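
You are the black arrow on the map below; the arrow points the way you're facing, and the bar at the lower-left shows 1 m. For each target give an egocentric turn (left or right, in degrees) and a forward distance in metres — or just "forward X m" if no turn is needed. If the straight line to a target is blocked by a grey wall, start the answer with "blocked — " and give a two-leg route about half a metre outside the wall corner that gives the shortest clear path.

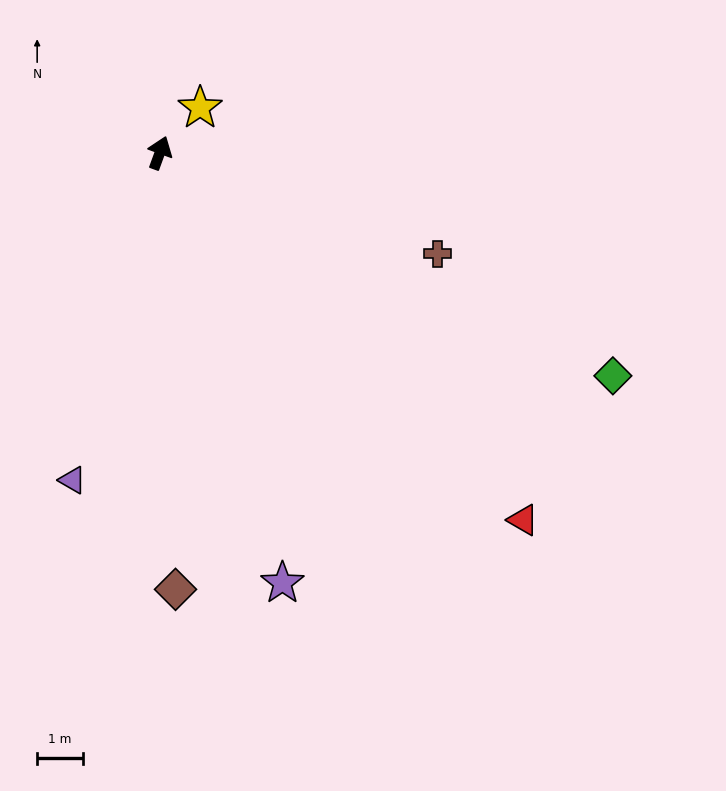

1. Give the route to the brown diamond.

turn right 158°, forward 9.5 m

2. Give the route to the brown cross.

turn right 90°, forward 6.4 m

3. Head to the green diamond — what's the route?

turn right 96°, forward 11.0 m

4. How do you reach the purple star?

turn right 144°, forward 9.8 m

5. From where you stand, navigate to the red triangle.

turn right 115°, forward 11.3 m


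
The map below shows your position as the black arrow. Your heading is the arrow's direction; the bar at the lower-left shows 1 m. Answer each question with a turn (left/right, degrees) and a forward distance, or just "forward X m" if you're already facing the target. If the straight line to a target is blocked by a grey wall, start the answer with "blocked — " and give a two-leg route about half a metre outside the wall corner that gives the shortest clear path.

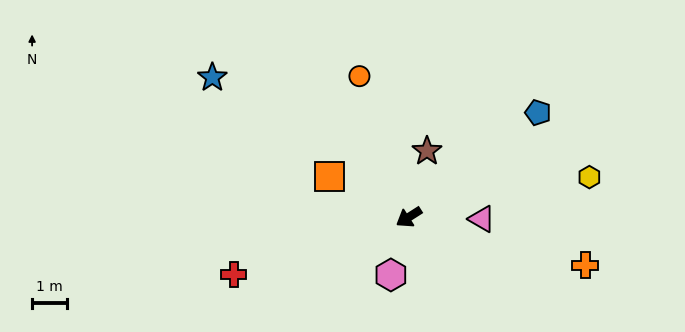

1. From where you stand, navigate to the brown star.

turn right 138°, forward 2.0 m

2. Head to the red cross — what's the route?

turn right 14°, forward 5.3 m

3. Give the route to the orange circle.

turn right 103°, forward 4.3 m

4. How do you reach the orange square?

turn right 60°, forward 2.5 m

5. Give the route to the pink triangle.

turn left 146°, forward 2.1 m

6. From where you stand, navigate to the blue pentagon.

turn right 174°, forward 4.7 m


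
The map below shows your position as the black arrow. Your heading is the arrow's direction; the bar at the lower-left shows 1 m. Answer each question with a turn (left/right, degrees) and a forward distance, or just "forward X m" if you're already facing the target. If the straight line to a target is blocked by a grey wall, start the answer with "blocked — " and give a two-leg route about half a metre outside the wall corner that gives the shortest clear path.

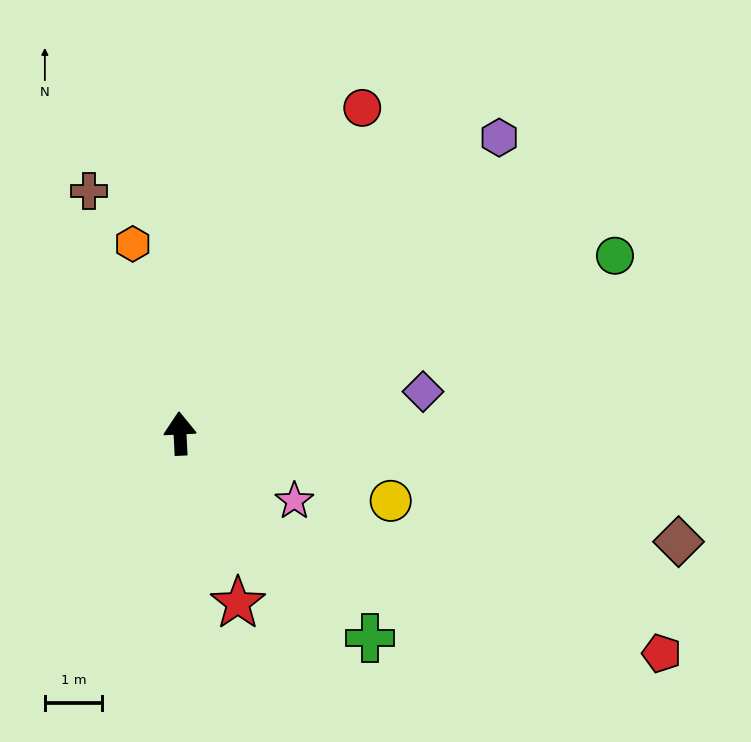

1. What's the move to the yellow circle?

turn right 111°, forward 3.9 m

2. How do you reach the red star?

turn right 164°, forward 3.1 m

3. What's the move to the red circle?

turn right 32°, forward 6.5 m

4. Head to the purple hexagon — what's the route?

turn right 50°, forward 7.6 m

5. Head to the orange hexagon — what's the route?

turn left 11°, forward 3.4 m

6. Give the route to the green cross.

turn right 140°, forward 4.9 m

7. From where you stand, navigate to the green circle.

turn right 71°, forward 8.2 m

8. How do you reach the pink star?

turn right 123°, forward 2.3 m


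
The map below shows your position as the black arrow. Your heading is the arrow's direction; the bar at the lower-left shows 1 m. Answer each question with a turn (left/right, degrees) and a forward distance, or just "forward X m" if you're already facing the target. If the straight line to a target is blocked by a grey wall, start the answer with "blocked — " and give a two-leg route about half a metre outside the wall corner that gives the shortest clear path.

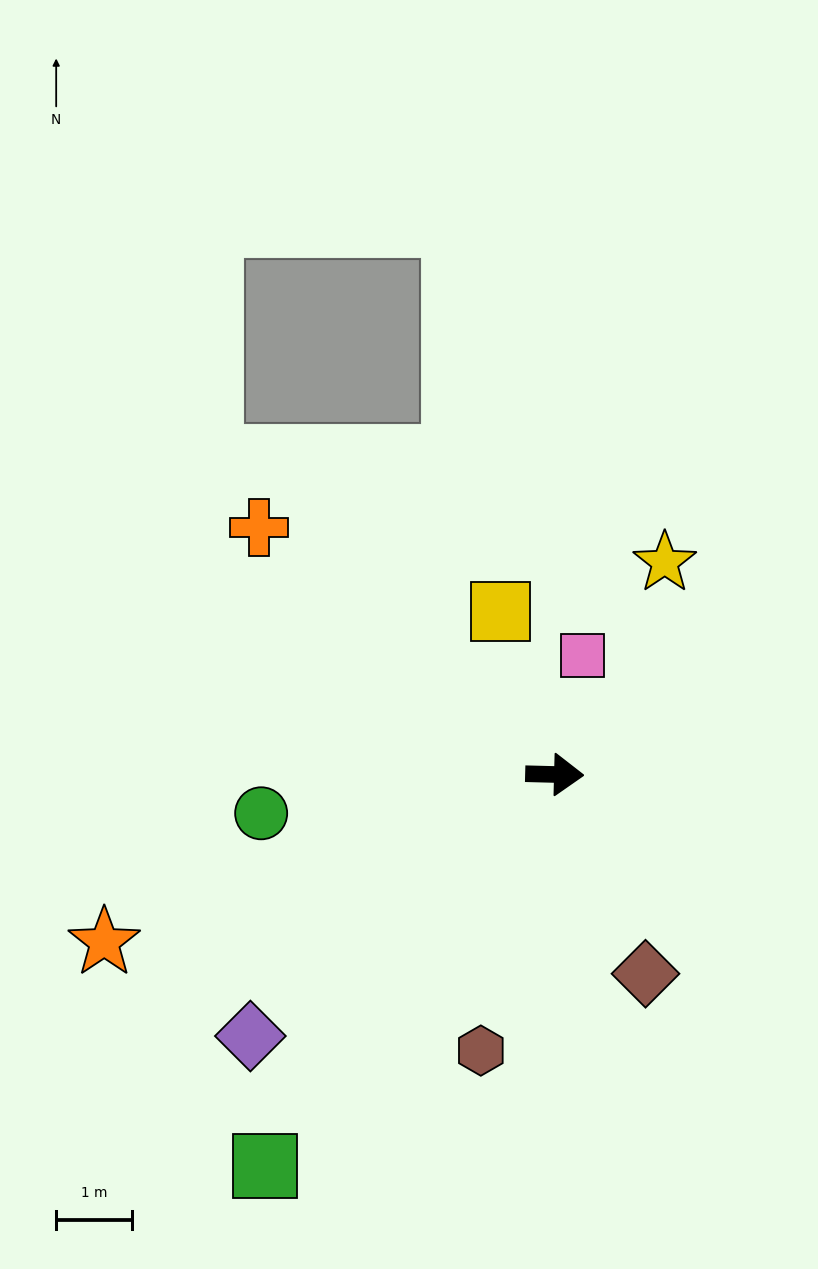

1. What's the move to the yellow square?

turn left 110°, forward 2.3 m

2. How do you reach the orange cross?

turn left 142°, forward 5.1 m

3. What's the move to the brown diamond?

turn right 64°, forward 2.9 m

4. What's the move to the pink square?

turn left 78°, forward 1.6 m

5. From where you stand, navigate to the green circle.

turn right 171°, forward 3.9 m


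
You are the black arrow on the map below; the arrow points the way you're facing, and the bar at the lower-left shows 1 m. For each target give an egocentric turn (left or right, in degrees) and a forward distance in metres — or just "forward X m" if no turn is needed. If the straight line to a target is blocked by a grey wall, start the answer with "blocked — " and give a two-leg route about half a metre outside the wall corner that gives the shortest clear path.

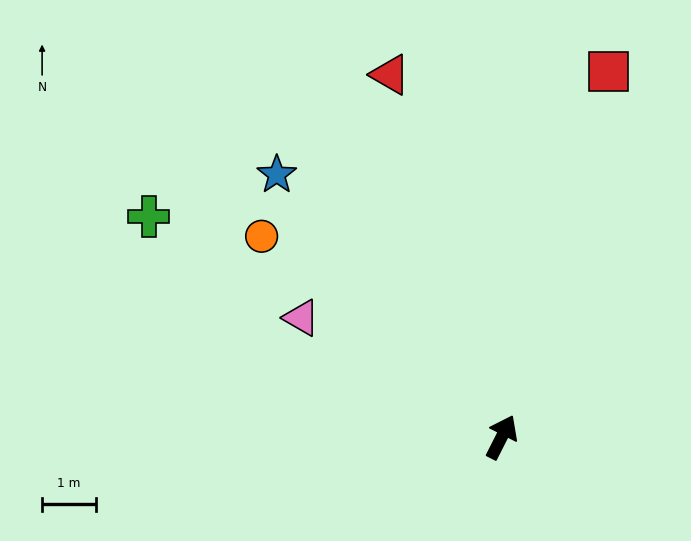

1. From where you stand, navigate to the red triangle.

turn left 44°, forward 7.0 m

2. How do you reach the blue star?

turn left 67°, forward 6.4 m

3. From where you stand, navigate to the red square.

turn left 11°, forward 7.0 m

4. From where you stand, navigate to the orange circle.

turn left 77°, forward 5.8 m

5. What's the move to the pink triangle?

turn left 86°, forward 4.3 m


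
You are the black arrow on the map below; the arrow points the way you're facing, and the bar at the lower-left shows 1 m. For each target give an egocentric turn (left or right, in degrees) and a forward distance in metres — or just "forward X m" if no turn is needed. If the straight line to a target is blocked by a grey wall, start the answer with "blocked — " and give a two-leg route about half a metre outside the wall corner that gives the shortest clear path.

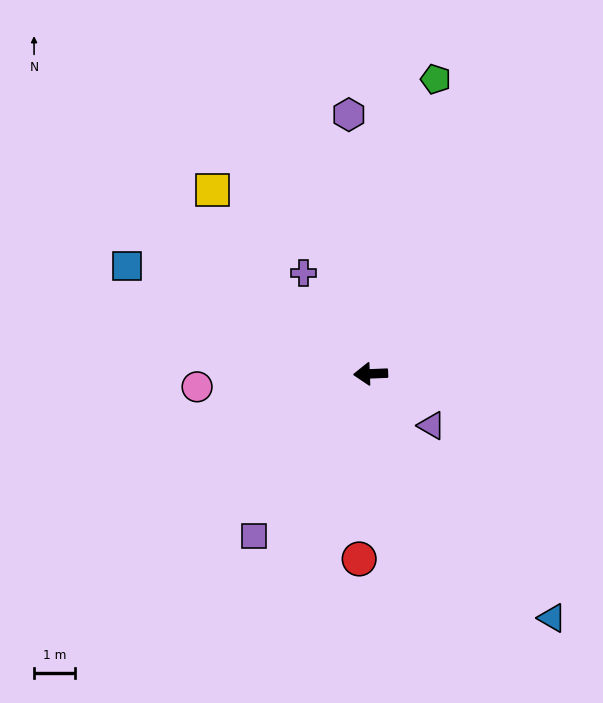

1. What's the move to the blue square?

turn right 26°, forward 6.6 m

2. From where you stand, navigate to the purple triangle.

turn left 137°, forward 2.0 m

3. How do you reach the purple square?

turn left 52°, forward 4.9 m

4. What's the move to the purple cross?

turn right 59°, forward 3.0 m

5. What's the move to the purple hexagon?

turn right 88°, forward 6.4 m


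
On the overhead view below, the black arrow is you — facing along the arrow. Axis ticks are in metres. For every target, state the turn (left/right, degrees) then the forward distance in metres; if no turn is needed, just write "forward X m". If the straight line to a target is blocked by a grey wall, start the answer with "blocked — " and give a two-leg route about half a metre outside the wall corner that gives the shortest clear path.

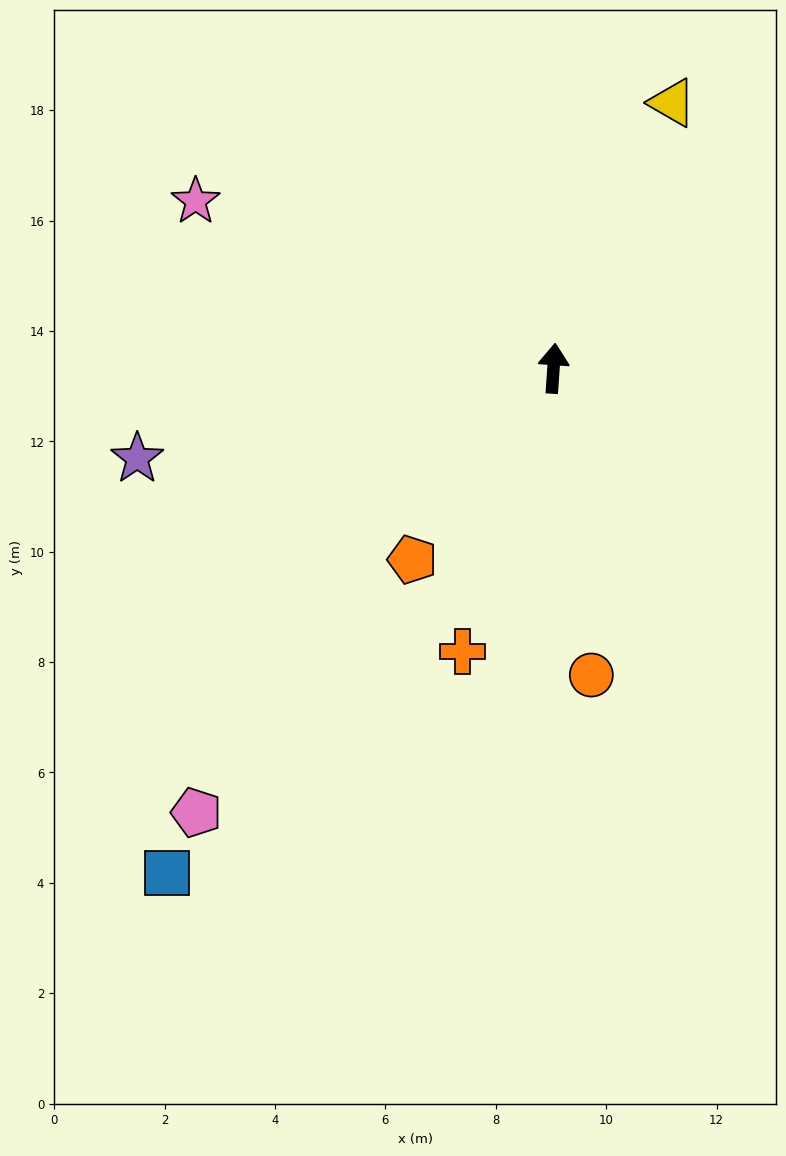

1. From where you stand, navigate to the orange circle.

turn right 169°, forward 5.6 m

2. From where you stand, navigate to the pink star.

turn left 69°, forward 7.2 m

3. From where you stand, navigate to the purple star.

turn left 106°, forward 7.7 m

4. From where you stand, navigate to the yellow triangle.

turn right 20°, forward 5.3 m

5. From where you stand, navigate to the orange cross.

turn left 166°, forward 5.4 m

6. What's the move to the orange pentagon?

turn left 147°, forward 4.3 m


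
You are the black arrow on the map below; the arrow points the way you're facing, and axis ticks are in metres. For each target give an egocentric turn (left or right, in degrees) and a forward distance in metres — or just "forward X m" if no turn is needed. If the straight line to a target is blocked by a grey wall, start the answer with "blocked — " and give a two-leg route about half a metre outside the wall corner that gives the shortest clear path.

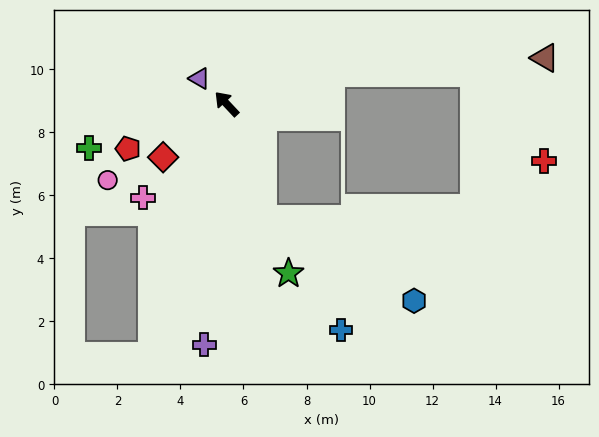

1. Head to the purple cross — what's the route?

turn left 132°, forward 7.7 m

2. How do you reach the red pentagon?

turn left 71°, forward 3.4 m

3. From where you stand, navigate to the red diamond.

turn left 87°, forward 2.6 m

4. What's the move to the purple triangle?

turn left 4°, forward 1.2 m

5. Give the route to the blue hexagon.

blocked — turn left 155°, forward 3.8 m, then turn left 43°, forward 5.4 m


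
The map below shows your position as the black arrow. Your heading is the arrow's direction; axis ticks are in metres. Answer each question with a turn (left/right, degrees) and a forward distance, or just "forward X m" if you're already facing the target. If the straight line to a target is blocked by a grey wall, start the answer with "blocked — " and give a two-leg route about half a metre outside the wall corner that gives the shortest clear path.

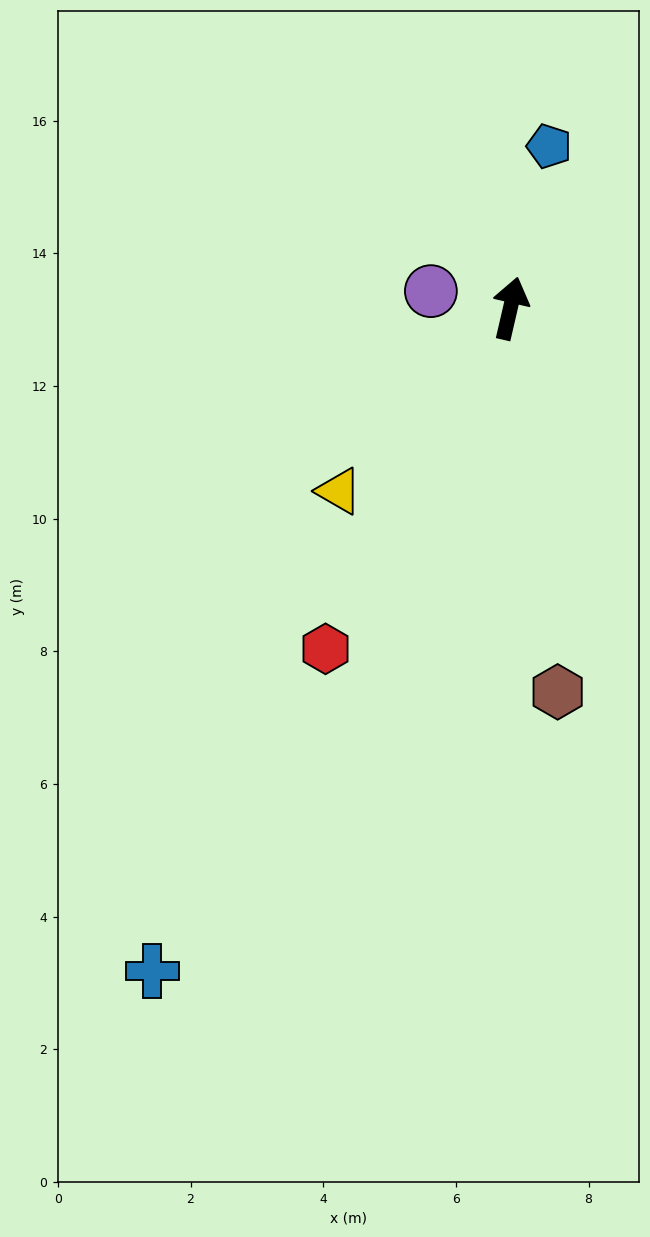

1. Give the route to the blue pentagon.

forward 2.5 m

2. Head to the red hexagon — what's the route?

turn left 165°, forward 5.8 m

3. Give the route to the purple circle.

turn left 91°, forward 1.2 m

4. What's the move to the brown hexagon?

turn right 160°, forward 5.8 m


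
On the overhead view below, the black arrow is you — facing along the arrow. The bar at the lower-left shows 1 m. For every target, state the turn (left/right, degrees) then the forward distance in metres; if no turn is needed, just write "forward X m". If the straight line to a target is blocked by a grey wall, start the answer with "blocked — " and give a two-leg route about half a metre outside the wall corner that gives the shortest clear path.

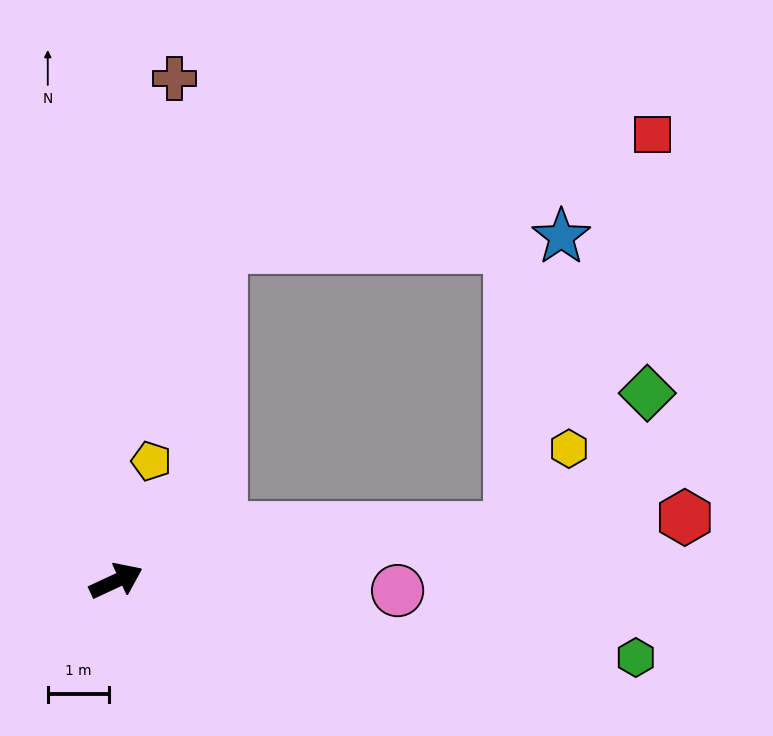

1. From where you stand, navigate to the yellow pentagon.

turn left 49°, forward 2.0 m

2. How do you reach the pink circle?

turn right 27°, forward 4.6 m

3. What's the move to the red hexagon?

turn right 19°, forward 9.3 m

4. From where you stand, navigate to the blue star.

blocked — turn right 17°, forward 6.5 m, then turn left 72°, forward 4.8 m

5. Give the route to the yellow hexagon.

blocked — turn right 17°, forward 6.5 m, then turn left 45°, forward 1.6 m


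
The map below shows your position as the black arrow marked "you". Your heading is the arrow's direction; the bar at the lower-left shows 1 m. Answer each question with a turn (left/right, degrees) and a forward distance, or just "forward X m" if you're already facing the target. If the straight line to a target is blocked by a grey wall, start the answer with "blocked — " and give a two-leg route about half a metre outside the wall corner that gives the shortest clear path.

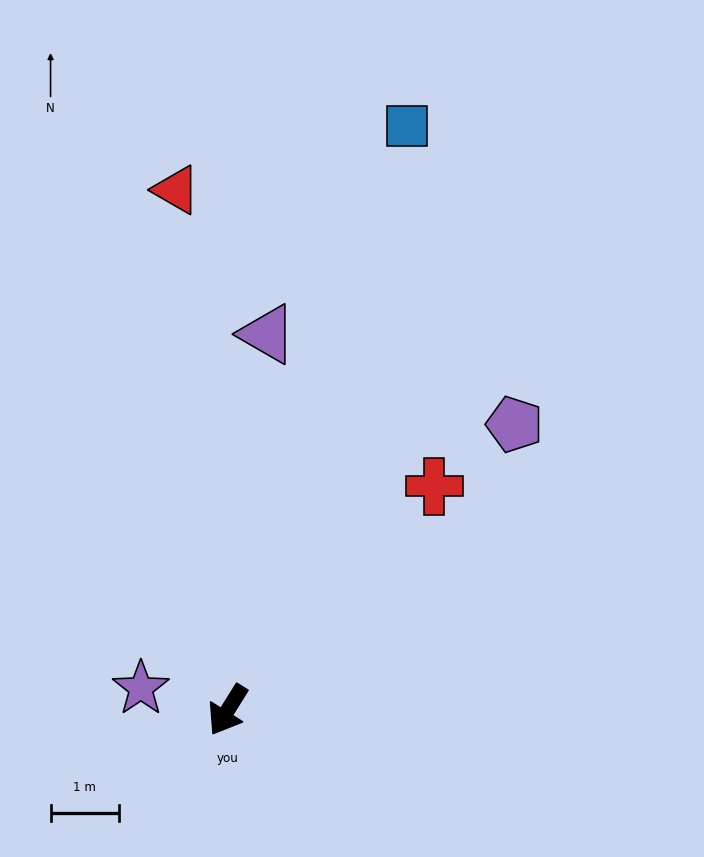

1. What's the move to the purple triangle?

turn right 154°, forward 5.5 m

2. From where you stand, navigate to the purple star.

turn right 72°, forward 1.3 m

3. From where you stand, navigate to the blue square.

turn right 165°, forward 8.9 m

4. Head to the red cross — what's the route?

turn left 169°, forward 4.5 m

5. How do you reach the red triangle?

turn right 142°, forward 7.6 m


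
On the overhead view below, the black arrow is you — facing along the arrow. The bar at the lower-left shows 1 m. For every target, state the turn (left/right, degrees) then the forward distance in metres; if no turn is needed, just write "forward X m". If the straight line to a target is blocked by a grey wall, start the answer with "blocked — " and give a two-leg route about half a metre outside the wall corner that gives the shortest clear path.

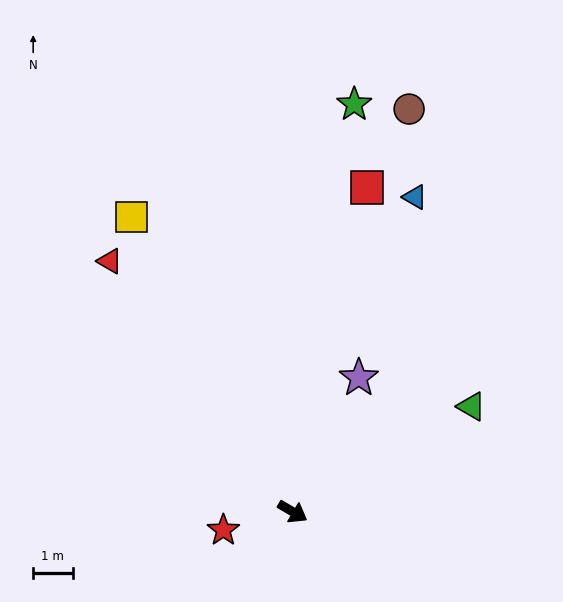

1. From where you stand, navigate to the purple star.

turn left 94°, forward 3.8 m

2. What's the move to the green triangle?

turn left 61°, forward 5.3 m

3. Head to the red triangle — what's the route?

turn left 157°, forward 7.9 m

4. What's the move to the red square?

turn left 108°, forward 8.4 m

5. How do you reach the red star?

turn right 135°, forward 1.8 m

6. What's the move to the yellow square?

turn left 149°, forward 8.5 m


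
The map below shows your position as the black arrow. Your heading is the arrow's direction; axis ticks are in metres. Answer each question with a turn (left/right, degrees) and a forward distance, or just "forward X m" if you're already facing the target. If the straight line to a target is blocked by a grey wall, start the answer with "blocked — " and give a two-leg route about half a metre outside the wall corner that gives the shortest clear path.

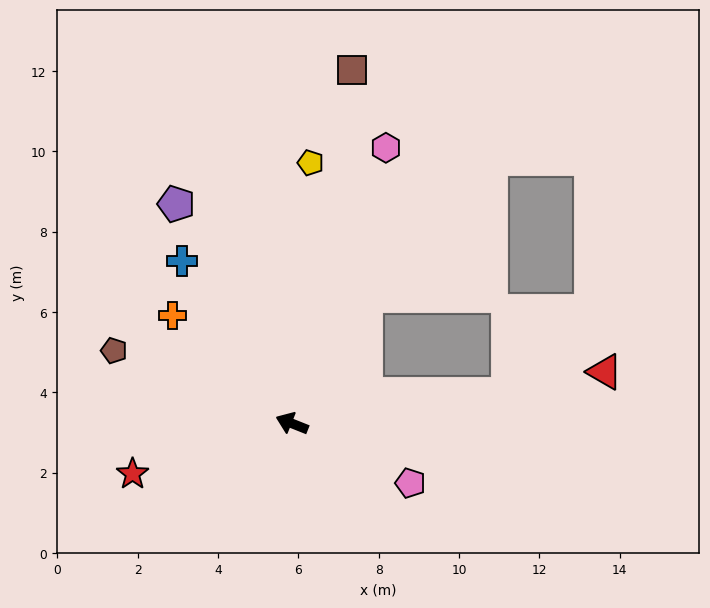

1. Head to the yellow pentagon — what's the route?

turn right 72°, forward 6.5 m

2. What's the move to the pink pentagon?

turn left 175°, forward 3.3 m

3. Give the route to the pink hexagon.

turn right 87°, forward 7.3 m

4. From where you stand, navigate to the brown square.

turn right 78°, forward 8.9 m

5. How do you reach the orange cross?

turn right 20°, forward 4.0 m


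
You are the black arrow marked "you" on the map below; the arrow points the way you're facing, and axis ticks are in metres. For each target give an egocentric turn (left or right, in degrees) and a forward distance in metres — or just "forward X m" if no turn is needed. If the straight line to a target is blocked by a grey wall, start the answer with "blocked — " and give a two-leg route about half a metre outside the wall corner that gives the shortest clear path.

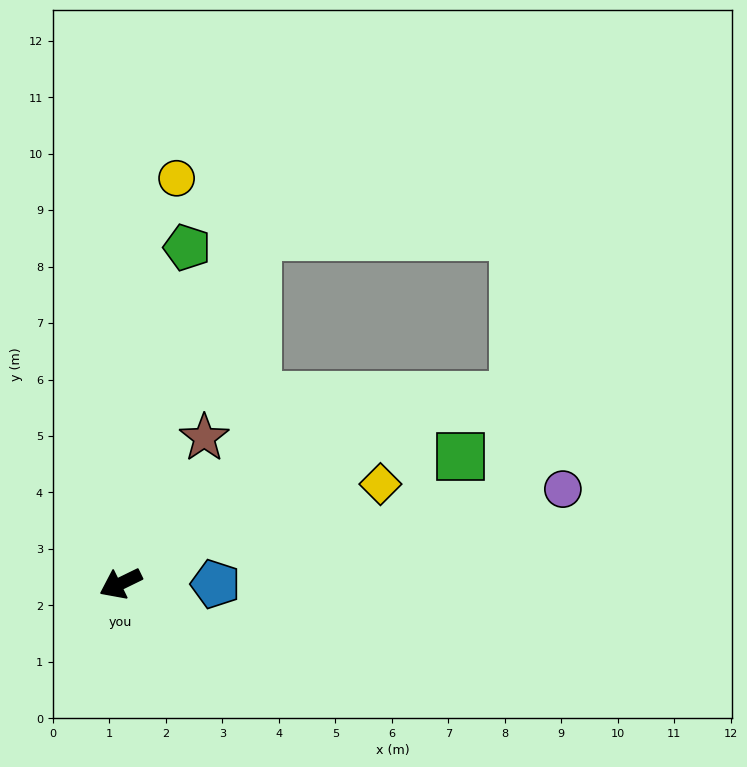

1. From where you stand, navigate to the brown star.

turn right 146°, forward 3.0 m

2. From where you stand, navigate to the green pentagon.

turn right 127°, forward 6.1 m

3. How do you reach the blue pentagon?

turn left 154°, forward 1.7 m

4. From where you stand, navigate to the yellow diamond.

turn left 175°, forward 4.9 m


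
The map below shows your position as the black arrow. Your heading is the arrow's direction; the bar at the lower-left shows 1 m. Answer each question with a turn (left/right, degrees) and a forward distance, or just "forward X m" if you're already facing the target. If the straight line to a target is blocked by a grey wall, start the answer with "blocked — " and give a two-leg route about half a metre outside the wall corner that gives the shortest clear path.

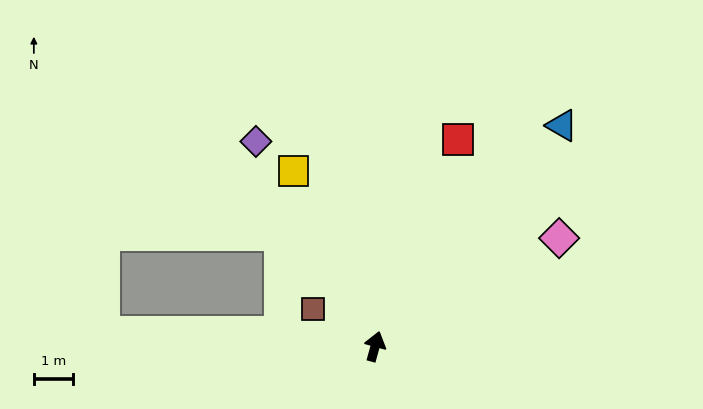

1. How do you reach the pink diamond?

turn right 44°, forward 5.5 m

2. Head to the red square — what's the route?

turn right 6°, forward 5.7 m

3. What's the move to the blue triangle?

turn right 25°, forward 7.4 m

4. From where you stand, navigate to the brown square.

turn left 74°, forward 1.9 m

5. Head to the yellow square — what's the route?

turn left 40°, forward 5.0 m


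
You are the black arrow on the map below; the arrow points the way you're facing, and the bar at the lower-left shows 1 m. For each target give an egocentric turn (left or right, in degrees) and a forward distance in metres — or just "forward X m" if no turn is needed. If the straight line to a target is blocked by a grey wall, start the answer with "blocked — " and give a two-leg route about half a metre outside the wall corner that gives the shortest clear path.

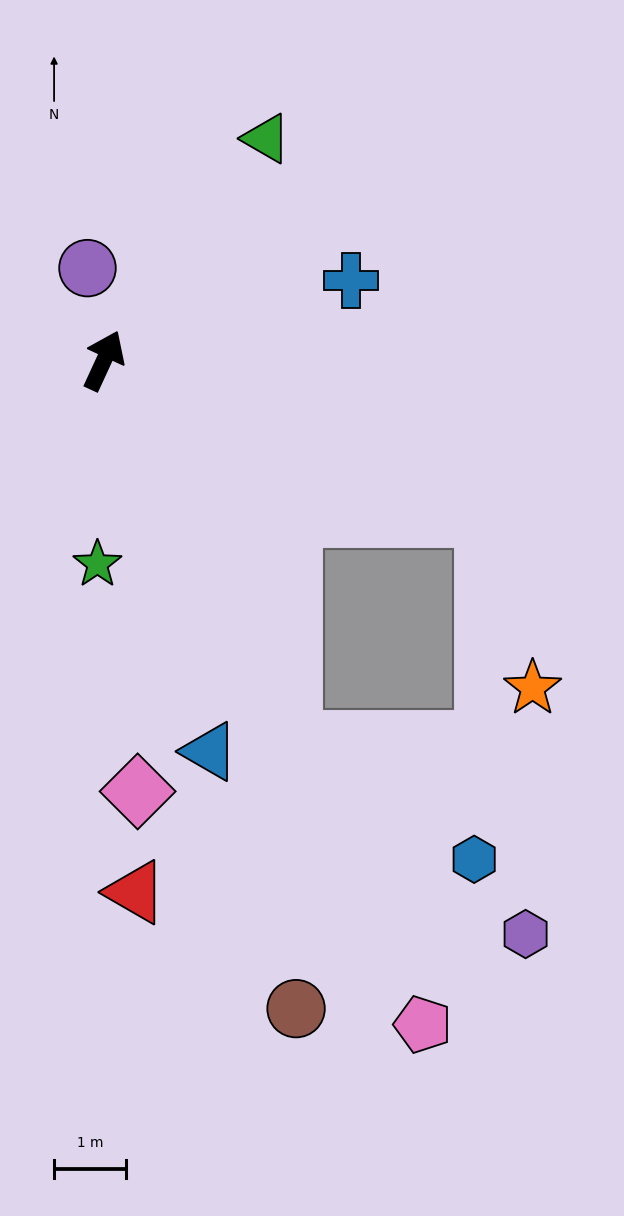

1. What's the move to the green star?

turn right 157°, forward 2.8 m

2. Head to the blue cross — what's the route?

turn right 47°, forward 3.6 m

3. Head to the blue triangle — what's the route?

turn right 140°, forward 5.6 m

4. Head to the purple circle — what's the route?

turn left 35°, forward 1.3 m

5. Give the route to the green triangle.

turn right 11°, forward 3.8 m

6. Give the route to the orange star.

blocked — turn right 87°, forward 5.7 m, then turn right 53°, forward 2.5 m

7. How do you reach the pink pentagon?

turn right 130°, forward 10.2 m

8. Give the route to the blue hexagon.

blocked — turn right 129°, forward 5.9 m, then turn left 31°, forward 3.0 m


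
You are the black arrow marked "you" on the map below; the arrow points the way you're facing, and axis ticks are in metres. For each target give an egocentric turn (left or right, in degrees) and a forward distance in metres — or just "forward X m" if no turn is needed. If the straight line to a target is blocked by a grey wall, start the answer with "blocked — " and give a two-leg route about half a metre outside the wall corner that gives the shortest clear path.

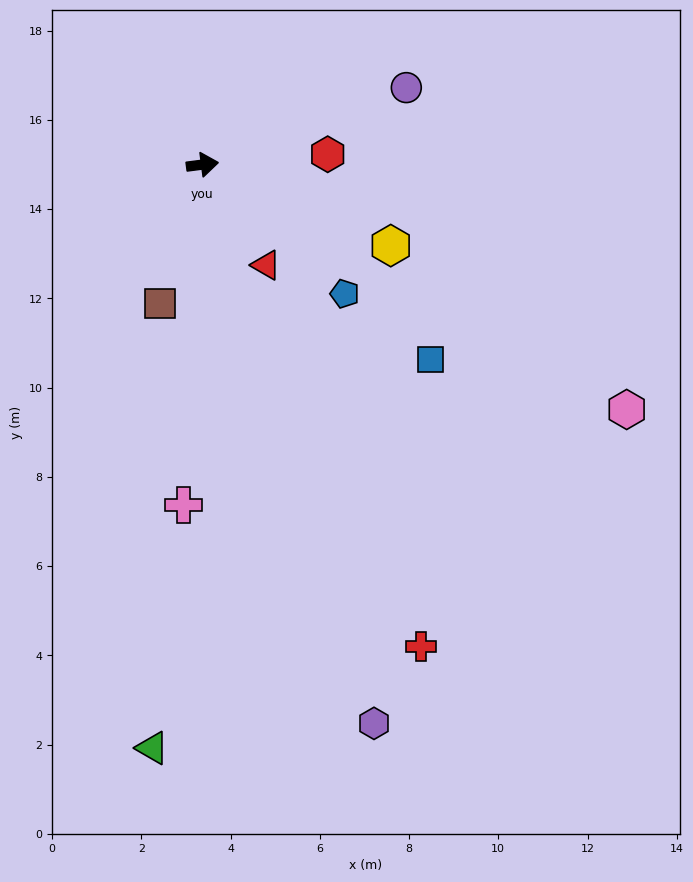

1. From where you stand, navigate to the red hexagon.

turn right 3°, forward 2.8 m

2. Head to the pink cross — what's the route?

turn right 101°, forward 7.6 m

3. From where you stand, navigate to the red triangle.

turn right 65°, forward 2.7 m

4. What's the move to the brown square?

turn right 114°, forward 3.3 m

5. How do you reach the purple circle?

turn left 13°, forward 4.9 m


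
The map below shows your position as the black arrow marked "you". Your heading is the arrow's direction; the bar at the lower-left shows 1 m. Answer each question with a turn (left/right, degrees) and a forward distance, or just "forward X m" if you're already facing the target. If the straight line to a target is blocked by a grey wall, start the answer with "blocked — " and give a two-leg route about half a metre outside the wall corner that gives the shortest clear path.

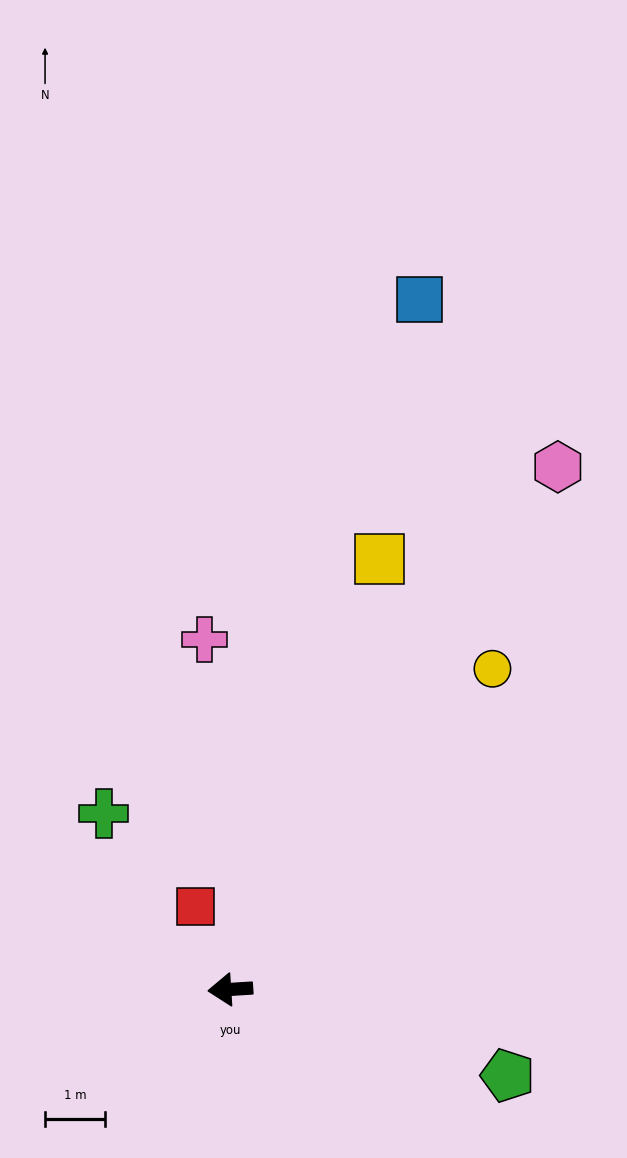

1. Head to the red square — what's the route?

turn right 71°, forward 1.5 m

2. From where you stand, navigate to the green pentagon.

turn left 159°, forward 4.9 m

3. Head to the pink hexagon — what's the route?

turn right 126°, forward 10.3 m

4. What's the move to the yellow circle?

turn right 133°, forward 6.9 m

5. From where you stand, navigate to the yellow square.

turn right 113°, forward 7.6 m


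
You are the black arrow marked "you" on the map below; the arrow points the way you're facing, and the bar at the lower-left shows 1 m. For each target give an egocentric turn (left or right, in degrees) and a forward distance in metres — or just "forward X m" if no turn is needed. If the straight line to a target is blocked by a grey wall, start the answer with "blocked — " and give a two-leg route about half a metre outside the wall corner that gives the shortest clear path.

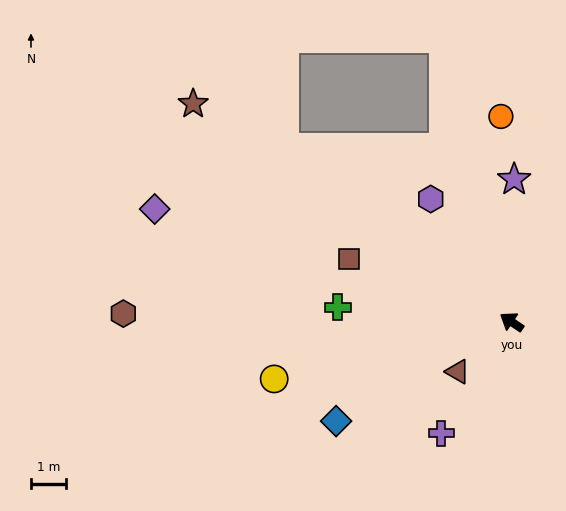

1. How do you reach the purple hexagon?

turn right 23°, forward 4.1 m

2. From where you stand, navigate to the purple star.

turn right 57°, forward 4.0 m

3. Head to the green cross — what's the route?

turn left 29°, forward 4.9 m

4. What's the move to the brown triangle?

turn left 77°, forward 2.1 m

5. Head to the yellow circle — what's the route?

turn left 47°, forward 6.9 m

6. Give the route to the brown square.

turn left 13°, forward 4.9 m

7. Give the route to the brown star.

forward 10.9 m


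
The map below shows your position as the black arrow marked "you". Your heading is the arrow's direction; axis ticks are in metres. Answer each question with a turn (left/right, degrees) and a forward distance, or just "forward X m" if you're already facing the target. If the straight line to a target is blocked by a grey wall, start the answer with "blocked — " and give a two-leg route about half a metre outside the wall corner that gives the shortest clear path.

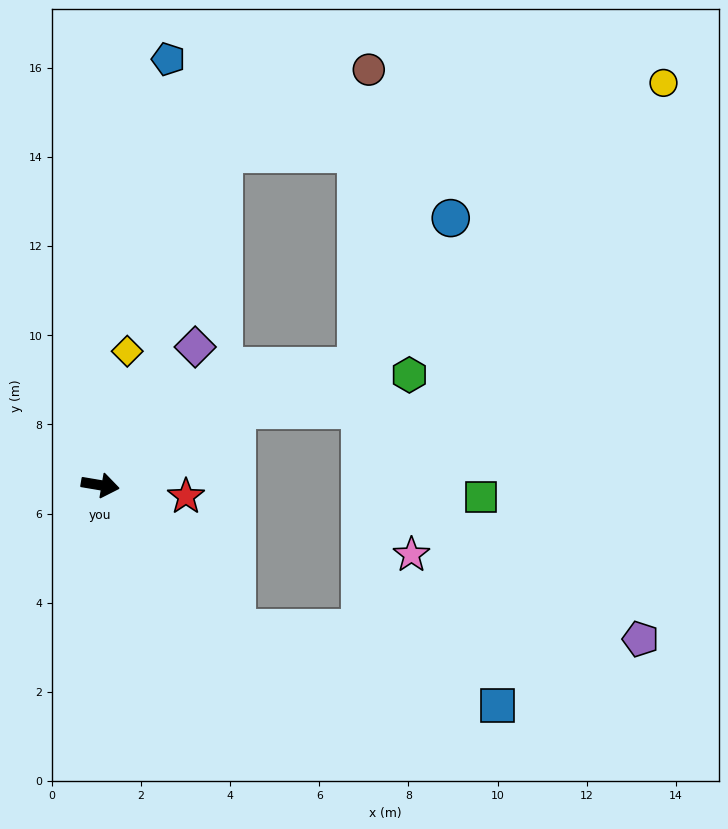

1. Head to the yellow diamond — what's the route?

turn left 88°, forward 3.1 m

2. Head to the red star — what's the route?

turn left 2°, forward 1.9 m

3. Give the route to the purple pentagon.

blocked — turn right 37°, forward 4.4 m, then turn left 45°, forward 9.1 m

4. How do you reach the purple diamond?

turn left 65°, forward 3.8 m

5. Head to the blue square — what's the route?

blocked — turn right 37°, forward 4.4 m, then turn left 30°, forward 6.1 m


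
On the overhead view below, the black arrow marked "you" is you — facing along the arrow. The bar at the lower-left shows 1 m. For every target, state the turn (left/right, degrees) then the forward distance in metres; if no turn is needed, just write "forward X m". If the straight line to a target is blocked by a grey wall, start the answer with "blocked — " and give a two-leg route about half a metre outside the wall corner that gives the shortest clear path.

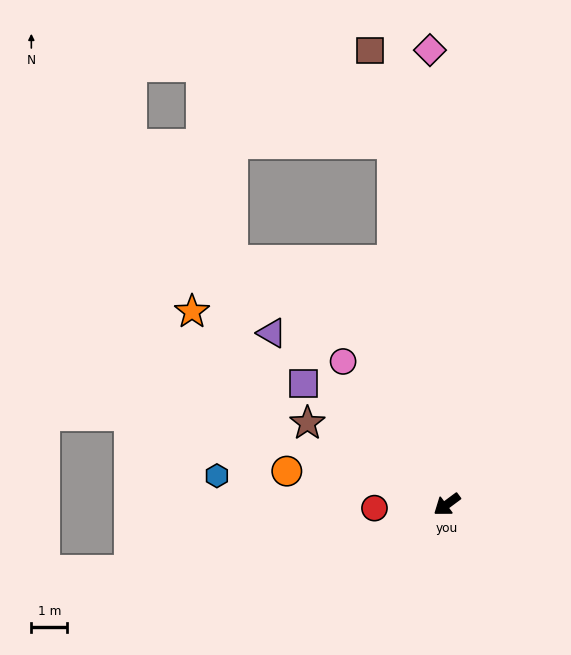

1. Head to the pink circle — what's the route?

turn right 91°, forward 4.9 m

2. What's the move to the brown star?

turn right 67°, forward 4.5 m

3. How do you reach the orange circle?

turn right 48°, forward 4.5 m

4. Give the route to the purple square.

turn right 77°, forward 5.2 m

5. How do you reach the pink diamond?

turn right 124°, forward 12.6 m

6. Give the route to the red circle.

turn right 34°, forward 2.0 m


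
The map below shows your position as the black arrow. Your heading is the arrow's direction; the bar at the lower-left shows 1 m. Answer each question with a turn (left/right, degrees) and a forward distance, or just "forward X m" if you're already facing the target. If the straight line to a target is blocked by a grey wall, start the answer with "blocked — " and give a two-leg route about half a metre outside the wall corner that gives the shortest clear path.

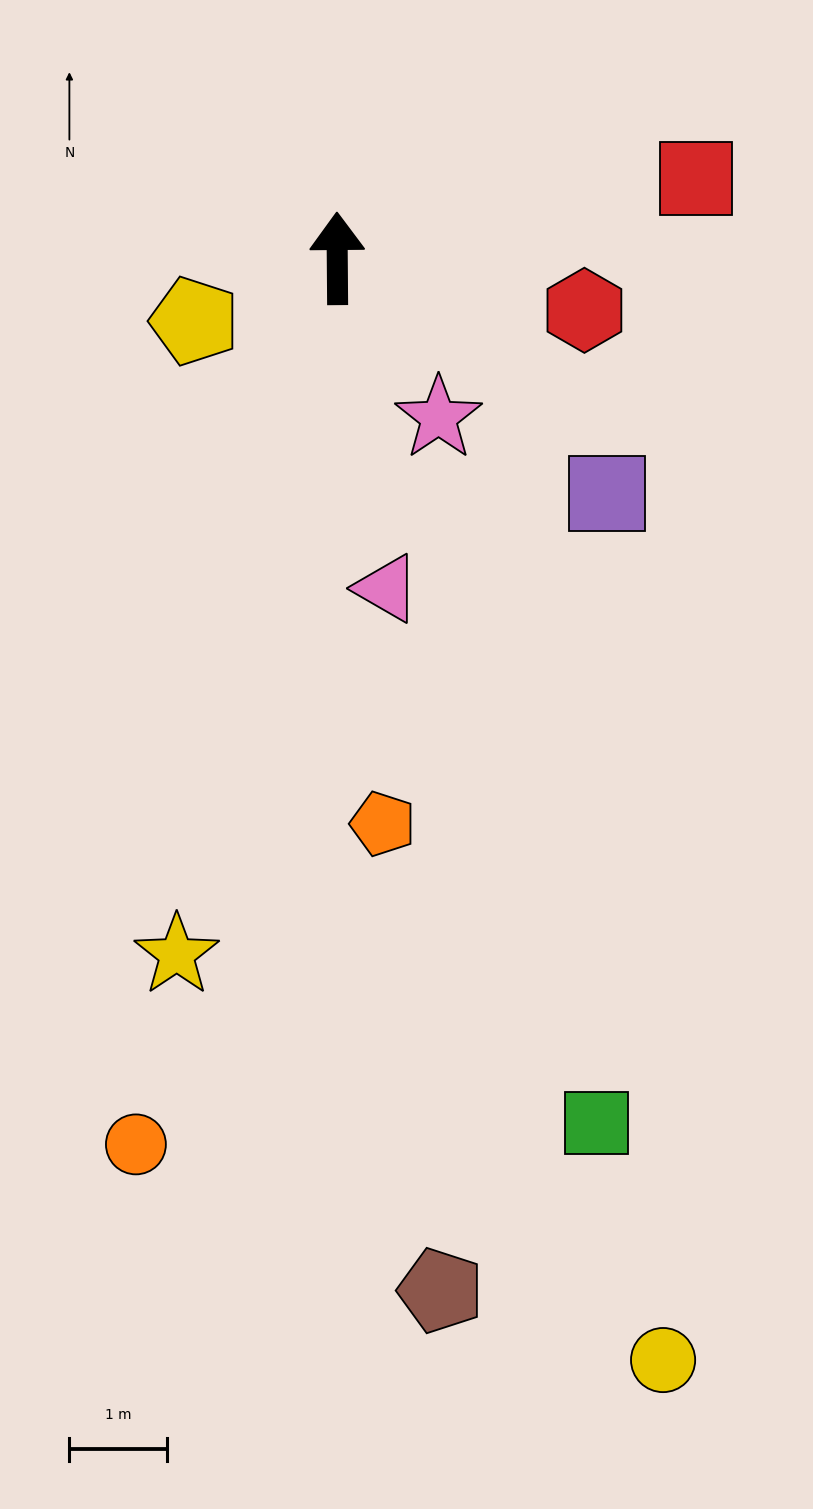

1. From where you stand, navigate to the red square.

turn right 78°, forward 3.8 m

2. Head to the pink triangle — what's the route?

turn right 172°, forward 3.4 m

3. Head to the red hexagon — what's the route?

turn right 102°, forward 2.6 m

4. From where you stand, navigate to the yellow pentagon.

turn left 113°, forward 1.6 m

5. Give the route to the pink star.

turn right 148°, forward 1.9 m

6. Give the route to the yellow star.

turn left 167°, forward 7.3 m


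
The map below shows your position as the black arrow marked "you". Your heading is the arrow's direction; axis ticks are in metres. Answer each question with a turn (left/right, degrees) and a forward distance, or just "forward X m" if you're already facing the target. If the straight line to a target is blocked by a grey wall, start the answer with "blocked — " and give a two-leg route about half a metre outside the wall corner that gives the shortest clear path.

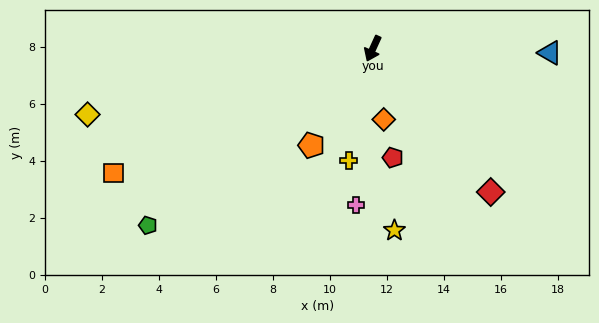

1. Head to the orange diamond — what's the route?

turn left 33°, forward 2.5 m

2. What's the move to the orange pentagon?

turn right 8°, forward 4.0 m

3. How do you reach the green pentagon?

turn right 27°, forward 10.0 m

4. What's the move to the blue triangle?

turn left 113°, forward 6.2 m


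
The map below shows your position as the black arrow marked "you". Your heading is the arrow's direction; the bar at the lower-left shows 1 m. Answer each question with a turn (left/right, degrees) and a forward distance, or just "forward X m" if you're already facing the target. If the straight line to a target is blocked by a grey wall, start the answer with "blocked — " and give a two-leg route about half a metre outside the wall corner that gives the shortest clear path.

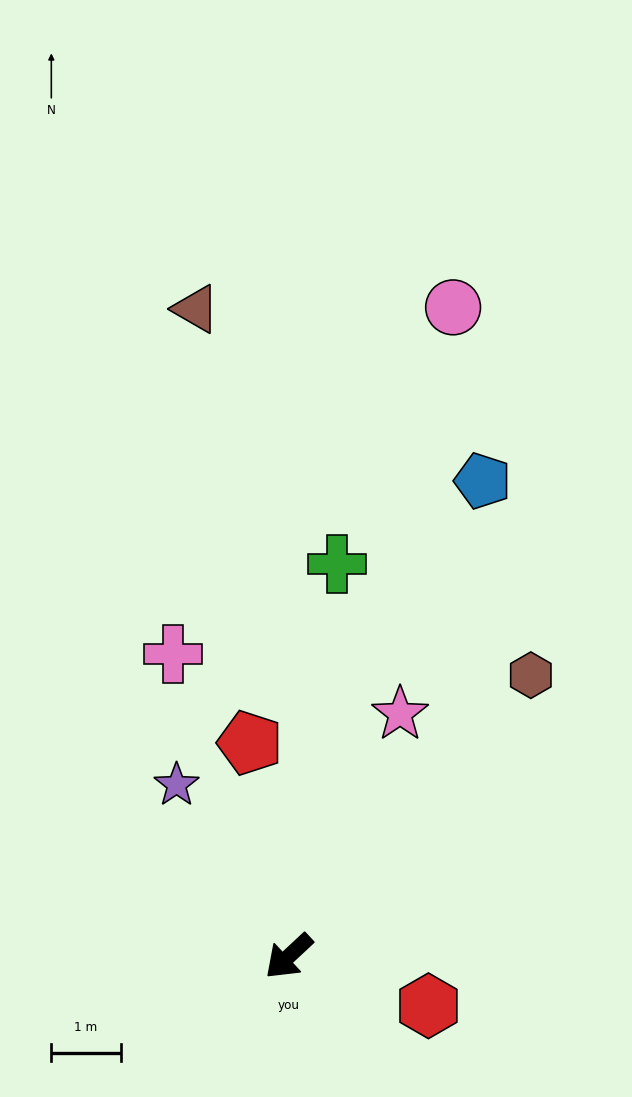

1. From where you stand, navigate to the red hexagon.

turn left 118°, forward 2.1 m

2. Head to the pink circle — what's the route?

turn right 147°, forward 9.6 m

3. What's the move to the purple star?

turn right 100°, forward 2.9 m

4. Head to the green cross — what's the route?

turn right 140°, forward 5.7 m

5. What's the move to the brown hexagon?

turn right 174°, forward 5.3 m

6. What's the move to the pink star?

turn right 158°, forward 3.8 m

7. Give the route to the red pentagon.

turn right 123°, forward 3.1 m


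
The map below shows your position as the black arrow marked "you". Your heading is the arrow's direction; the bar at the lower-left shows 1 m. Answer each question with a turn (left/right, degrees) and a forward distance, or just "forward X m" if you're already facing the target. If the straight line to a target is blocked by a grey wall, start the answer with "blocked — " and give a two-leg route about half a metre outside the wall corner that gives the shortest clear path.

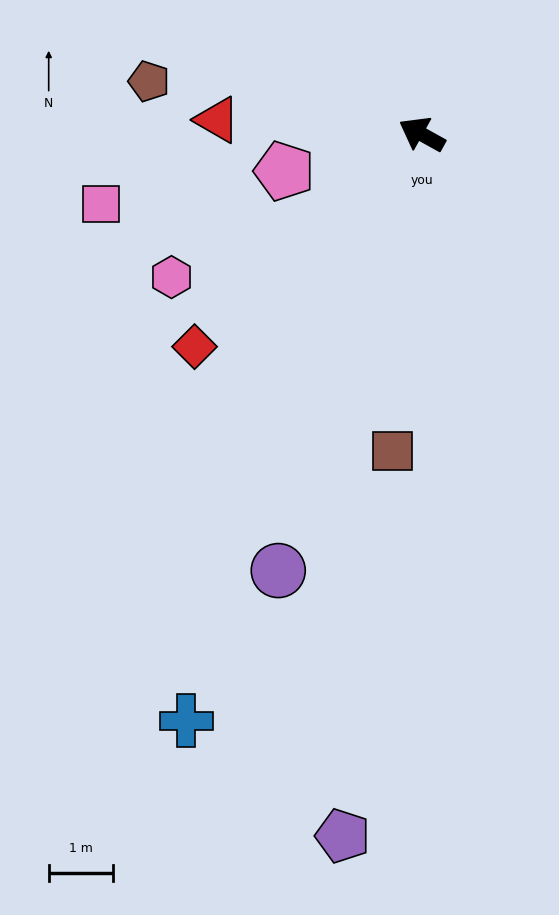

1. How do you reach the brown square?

turn left 114°, forward 4.9 m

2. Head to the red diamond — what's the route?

turn left 72°, forward 4.8 m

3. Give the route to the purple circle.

turn left 101°, forward 7.1 m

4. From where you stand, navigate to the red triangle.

turn left 25°, forward 3.2 m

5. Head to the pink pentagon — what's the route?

turn left 44°, forward 2.2 m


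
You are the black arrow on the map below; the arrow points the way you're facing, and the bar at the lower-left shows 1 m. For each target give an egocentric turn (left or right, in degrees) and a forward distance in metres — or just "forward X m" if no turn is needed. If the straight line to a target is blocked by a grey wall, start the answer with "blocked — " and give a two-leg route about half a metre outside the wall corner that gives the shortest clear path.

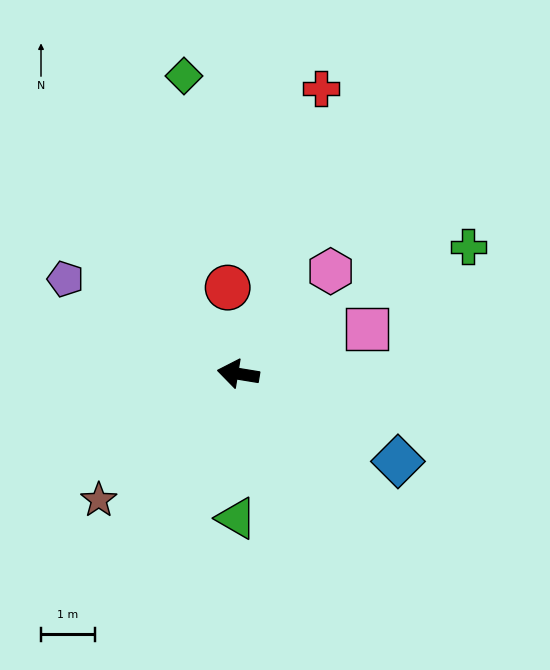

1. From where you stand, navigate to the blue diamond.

turn left 161°, forward 3.4 m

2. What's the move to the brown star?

turn left 51°, forward 3.5 m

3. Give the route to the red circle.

turn right 74°, forward 1.6 m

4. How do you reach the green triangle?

turn left 99°, forward 2.7 m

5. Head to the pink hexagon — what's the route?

turn right 123°, forward 2.6 m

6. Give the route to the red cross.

turn right 97°, forward 5.5 m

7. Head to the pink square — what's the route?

turn right 151°, forward 2.5 m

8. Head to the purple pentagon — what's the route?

turn right 19°, forward 3.7 m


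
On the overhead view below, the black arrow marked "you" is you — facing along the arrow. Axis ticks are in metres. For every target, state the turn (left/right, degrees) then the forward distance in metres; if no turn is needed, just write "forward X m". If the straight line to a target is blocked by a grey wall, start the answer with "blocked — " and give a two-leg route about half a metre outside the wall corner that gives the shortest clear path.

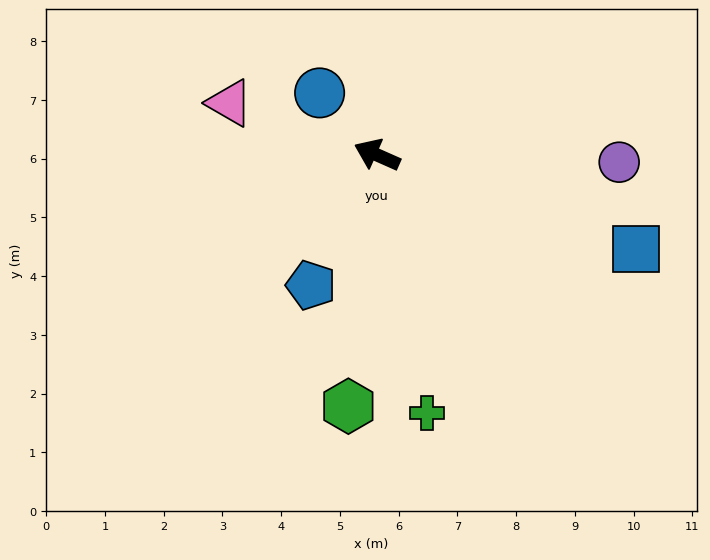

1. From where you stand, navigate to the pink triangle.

turn left 5°, forward 2.7 m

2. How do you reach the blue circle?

turn right 23°, forward 1.4 m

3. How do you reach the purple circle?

turn right 158°, forward 4.1 m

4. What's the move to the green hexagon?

turn left 107°, forward 4.3 m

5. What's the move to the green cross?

turn left 125°, forward 4.5 m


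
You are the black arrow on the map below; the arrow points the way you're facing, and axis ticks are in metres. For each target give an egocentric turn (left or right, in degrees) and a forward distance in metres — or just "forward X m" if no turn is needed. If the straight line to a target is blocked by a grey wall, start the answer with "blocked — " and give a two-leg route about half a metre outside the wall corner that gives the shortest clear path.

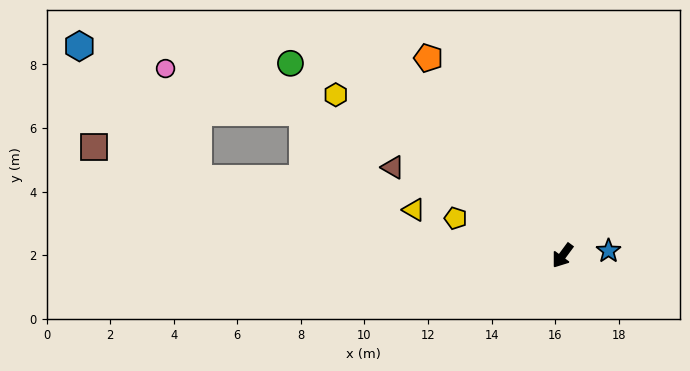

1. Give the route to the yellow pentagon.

turn right 73°, forward 3.6 m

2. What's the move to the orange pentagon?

turn right 109°, forward 7.5 m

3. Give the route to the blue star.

turn left 132°, forward 1.5 m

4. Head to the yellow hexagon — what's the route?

turn right 89°, forward 8.7 m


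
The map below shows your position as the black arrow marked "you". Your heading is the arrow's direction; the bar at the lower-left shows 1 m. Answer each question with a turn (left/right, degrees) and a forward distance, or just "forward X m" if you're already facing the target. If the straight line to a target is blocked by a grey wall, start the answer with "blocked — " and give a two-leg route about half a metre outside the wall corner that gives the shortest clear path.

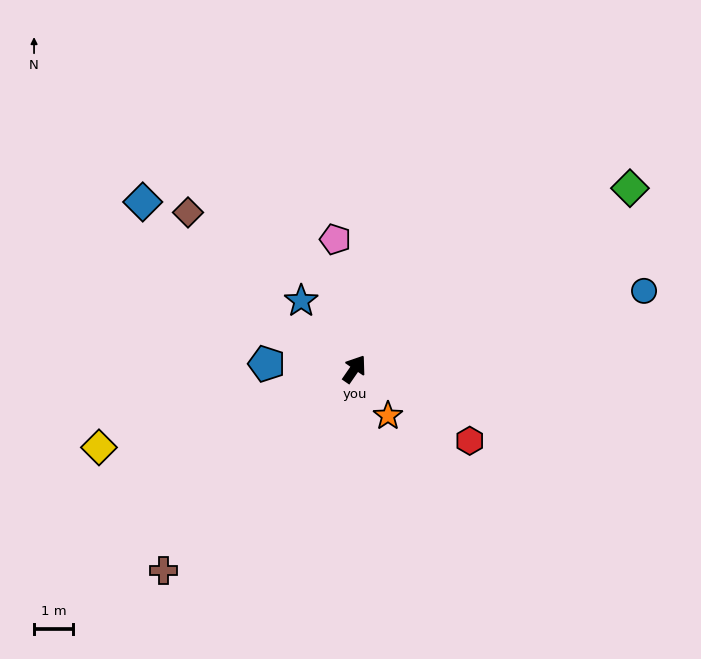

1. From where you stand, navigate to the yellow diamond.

turn left 142°, forward 6.9 m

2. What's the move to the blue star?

turn left 73°, forward 2.2 m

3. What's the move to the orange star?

turn right 110°, forward 1.5 m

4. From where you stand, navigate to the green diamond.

turn right 22°, forward 8.4 m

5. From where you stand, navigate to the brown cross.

turn left 171°, forward 7.1 m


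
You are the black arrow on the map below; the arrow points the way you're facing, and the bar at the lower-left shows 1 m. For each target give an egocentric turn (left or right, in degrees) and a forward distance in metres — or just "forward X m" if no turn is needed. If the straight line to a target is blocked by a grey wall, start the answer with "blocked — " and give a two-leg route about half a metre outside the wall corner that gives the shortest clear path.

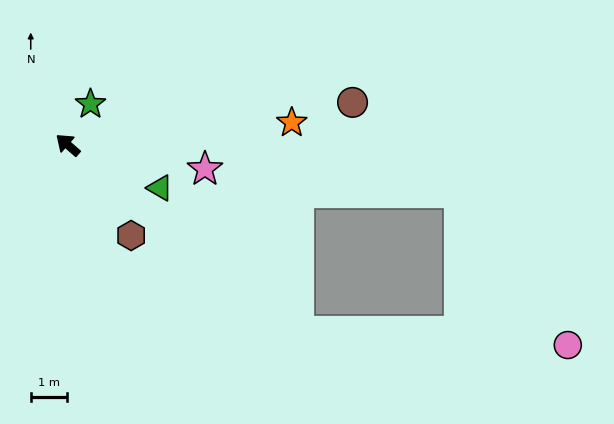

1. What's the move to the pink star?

turn right 149°, forward 3.9 m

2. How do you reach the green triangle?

turn right 164°, forward 2.8 m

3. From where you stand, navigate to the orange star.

turn right 133°, forward 6.3 m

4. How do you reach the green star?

turn right 78°, forward 1.3 m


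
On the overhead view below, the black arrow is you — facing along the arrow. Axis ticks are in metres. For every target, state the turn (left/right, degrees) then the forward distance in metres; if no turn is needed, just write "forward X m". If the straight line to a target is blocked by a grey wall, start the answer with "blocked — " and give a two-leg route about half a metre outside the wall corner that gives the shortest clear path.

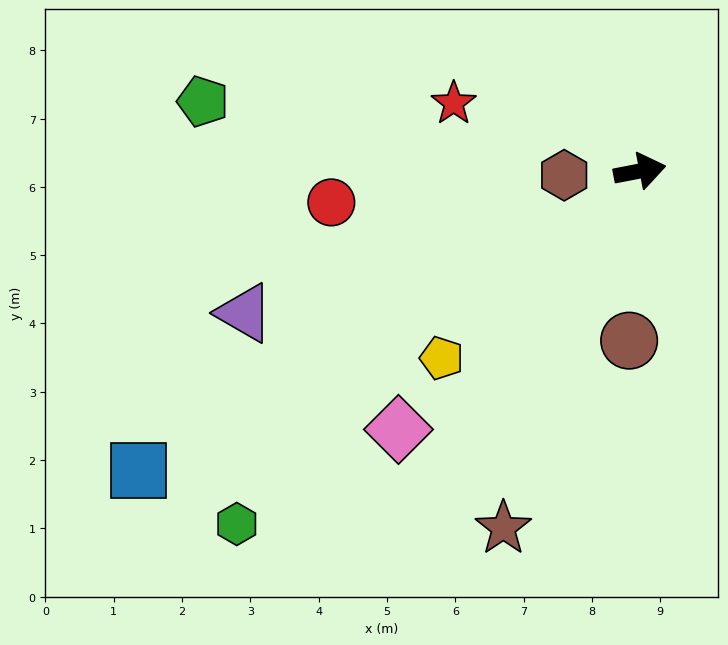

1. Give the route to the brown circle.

turn right 105°, forward 2.5 m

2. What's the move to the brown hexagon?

turn left 172°, forward 1.1 m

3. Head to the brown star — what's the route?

turn right 122°, forward 5.6 m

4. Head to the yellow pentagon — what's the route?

turn right 148°, forward 4.0 m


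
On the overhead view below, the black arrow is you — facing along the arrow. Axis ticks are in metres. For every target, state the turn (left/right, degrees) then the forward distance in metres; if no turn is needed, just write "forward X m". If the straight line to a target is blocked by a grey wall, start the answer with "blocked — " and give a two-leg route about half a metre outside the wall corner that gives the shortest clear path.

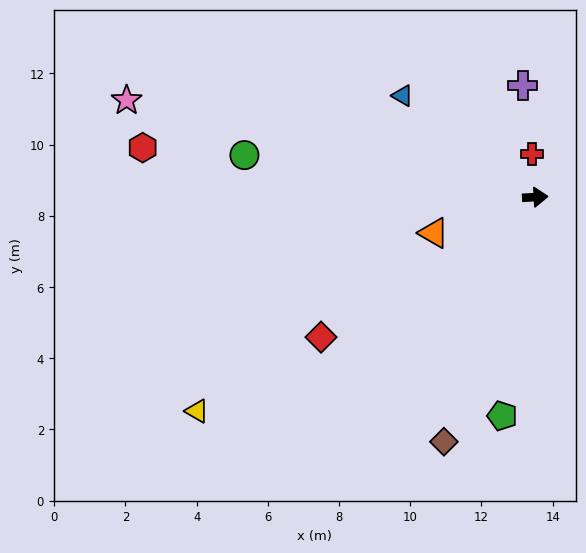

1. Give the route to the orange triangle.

turn right 164°, forward 3.0 m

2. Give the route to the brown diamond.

turn right 114°, forward 7.3 m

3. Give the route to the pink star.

turn left 164°, forward 11.8 m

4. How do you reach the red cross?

turn left 91°, forward 1.2 m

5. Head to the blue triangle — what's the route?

turn left 140°, forward 4.7 m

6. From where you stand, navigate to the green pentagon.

turn right 102°, forward 6.2 m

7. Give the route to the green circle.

turn left 169°, forward 8.3 m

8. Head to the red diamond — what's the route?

turn right 150°, forward 7.2 m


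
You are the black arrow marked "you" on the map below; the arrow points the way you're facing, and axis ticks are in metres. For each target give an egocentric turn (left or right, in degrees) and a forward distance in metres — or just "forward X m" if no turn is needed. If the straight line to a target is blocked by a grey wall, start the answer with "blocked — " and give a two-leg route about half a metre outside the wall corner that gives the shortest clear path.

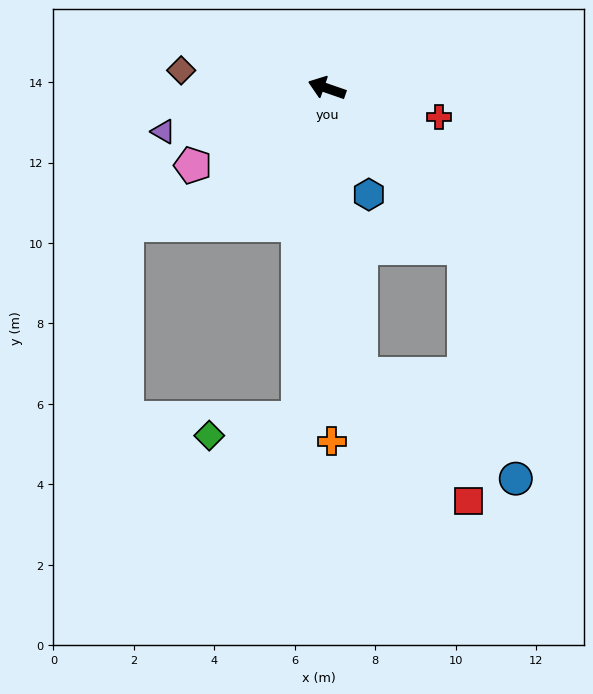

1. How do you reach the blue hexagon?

turn left 131°, forward 2.8 m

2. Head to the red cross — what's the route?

turn right 175°, forward 2.9 m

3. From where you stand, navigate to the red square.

blocked — turn left 116°, forward 7.2 m, then turn left 33°, forward 4.1 m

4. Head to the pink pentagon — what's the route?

turn left 49°, forward 3.8 m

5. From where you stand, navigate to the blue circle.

blocked — turn left 150°, forward 5.2 m, then turn right 28°, forward 5.9 m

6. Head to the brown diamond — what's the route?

turn left 12°, forward 3.7 m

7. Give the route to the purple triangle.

turn left 34°, forward 4.2 m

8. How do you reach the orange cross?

turn left 110°, forward 8.8 m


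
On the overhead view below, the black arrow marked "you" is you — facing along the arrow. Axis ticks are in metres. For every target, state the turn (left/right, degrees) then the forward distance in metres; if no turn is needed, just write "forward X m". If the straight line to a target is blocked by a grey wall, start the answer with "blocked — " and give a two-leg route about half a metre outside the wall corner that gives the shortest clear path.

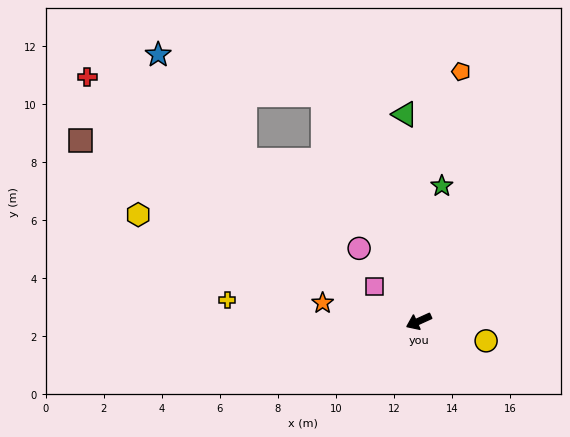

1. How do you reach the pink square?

turn right 63°, forward 1.9 m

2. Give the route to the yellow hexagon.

turn right 45°, forward 10.3 m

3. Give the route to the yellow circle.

turn left 139°, forward 2.4 m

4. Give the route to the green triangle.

turn right 111°, forward 7.1 m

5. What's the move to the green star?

turn right 124°, forward 4.7 m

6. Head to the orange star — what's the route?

turn right 35°, forward 3.4 m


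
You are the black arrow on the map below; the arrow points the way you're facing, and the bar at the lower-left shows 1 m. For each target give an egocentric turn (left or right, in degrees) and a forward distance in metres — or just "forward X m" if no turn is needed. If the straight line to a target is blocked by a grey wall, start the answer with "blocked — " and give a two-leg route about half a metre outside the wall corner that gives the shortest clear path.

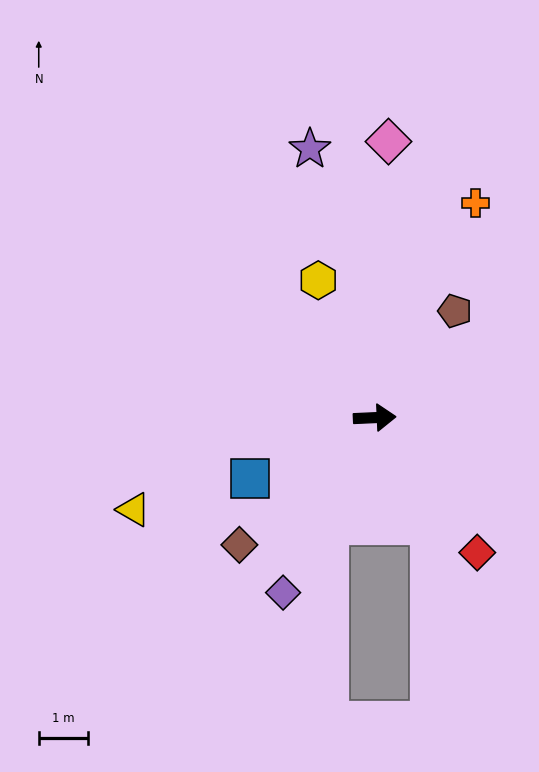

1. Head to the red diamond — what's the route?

turn right 55°, forward 3.4 m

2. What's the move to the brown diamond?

turn right 139°, forward 3.8 m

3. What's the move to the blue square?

turn right 156°, forward 2.8 m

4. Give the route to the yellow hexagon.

turn left 110°, forward 3.0 m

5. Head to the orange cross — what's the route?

turn left 62°, forward 4.8 m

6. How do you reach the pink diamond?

turn left 85°, forward 5.6 m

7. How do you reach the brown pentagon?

turn left 51°, forward 2.7 m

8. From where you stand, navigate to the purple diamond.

turn right 120°, forward 4.0 m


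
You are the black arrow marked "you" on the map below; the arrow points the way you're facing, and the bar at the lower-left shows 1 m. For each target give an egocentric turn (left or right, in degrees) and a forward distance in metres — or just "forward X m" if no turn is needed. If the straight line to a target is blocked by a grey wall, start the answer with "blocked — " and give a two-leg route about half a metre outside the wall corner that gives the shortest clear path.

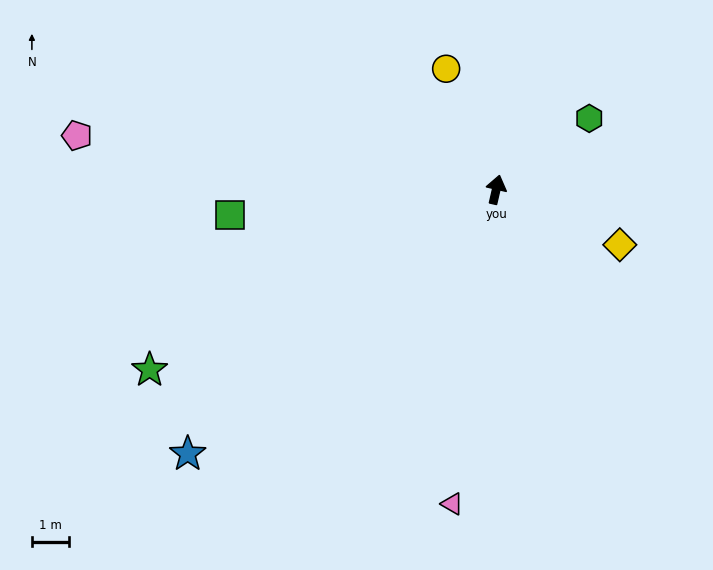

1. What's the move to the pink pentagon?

turn left 96°, forward 11.3 m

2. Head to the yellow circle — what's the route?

turn left 35°, forward 3.5 m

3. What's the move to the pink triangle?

turn right 175°, forward 8.5 m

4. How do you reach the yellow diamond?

turn right 101°, forward 3.6 m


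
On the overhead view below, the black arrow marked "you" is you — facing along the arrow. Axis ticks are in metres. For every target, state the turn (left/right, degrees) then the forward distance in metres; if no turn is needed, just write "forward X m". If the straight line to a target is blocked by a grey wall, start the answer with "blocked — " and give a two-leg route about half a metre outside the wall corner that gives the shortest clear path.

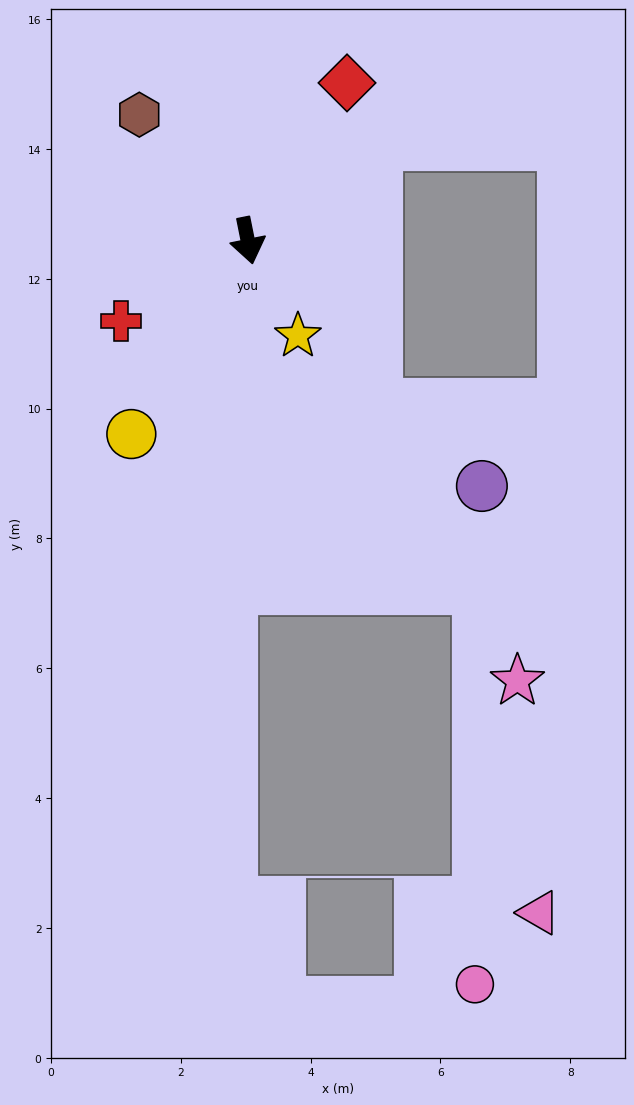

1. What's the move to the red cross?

turn right 69°, forward 2.3 m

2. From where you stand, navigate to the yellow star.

turn left 16°, forward 1.7 m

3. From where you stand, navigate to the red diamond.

turn left 136°, forward 2.9 m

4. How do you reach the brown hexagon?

turn right 151°, forward 2.6 m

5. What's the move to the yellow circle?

turn right 42°, forward 3.5 m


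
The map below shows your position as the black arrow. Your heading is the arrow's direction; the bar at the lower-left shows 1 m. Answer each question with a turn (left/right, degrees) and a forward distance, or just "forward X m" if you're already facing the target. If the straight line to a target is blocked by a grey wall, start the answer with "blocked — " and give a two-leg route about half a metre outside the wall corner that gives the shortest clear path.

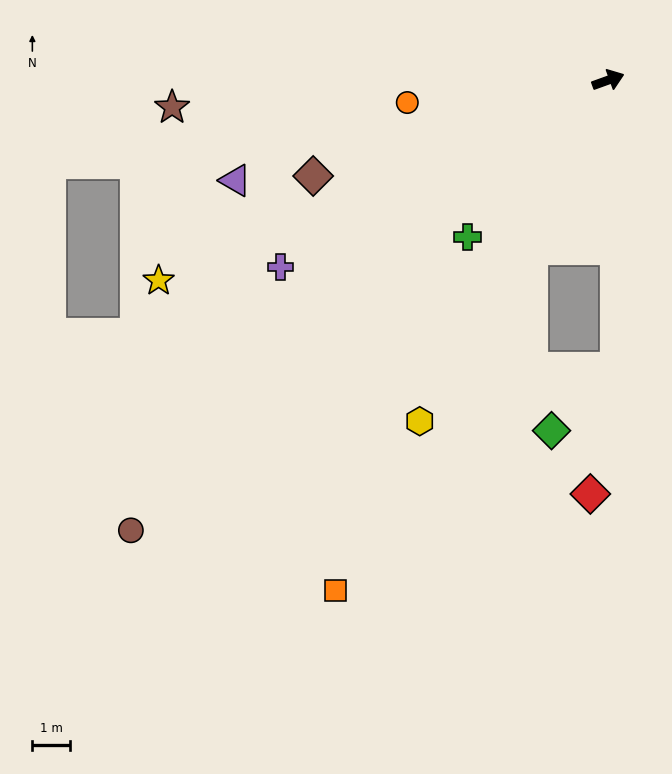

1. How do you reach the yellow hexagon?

turn right 139°, forward 10.2 m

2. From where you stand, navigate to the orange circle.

turn left 167°, forward 5.3 m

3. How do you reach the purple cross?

turn right 170°, forward 9.9 m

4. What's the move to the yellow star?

turn right 176°, forward 12.9 m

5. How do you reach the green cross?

turn right 152°, forward 5.5 m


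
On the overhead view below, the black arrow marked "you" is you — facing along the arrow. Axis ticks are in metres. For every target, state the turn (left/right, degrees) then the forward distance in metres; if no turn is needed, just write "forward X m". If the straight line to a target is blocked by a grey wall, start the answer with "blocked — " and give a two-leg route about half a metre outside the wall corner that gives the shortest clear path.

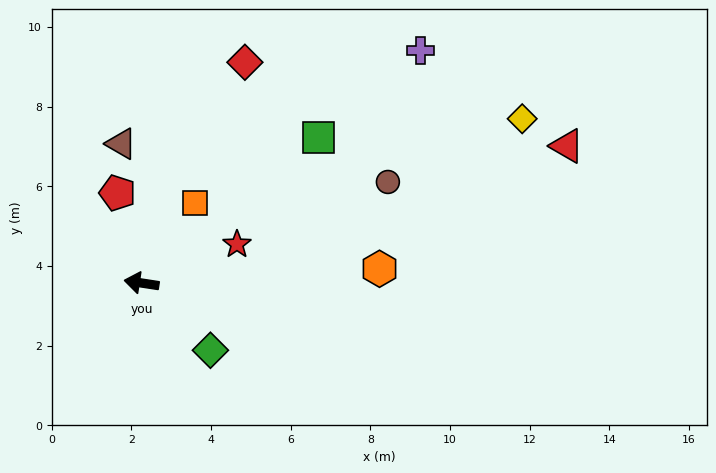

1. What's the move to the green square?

turn right 132°, forward 5.7 m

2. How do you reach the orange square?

turn right 115°, forward 2.4 m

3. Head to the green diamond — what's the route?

turn left 144°, forward 2.4 m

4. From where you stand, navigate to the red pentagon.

turn right 66°, forward 2.3 m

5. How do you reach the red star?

turn right 149°, forward 2.6 m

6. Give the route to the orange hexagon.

turn right 168°, forward 6.0 m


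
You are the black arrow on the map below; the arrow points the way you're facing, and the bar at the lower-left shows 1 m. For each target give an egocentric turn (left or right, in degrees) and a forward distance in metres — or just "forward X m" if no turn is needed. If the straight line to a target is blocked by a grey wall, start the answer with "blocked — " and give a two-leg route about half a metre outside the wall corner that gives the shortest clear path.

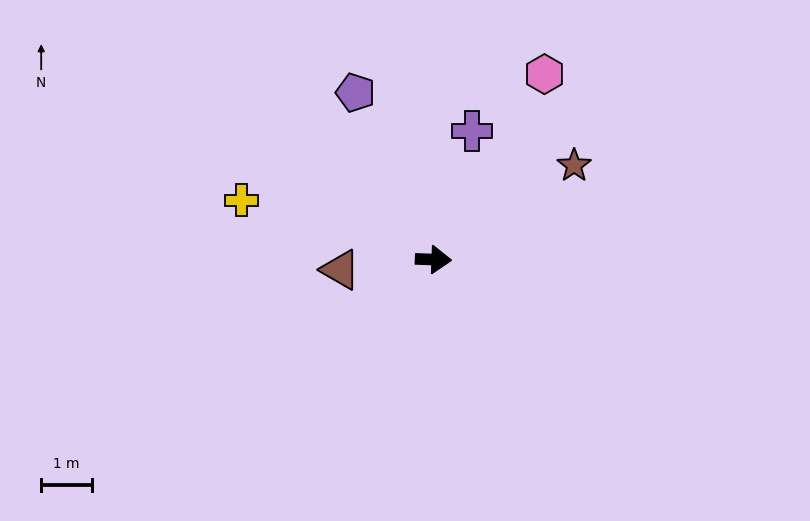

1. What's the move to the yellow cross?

turn left 165°, forward 4.0 m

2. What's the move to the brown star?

turn left 36°, forward 3.3 m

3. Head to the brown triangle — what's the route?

turn right 172°, forward 1.9 m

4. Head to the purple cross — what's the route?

turn left 76°, forward 2.7 m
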